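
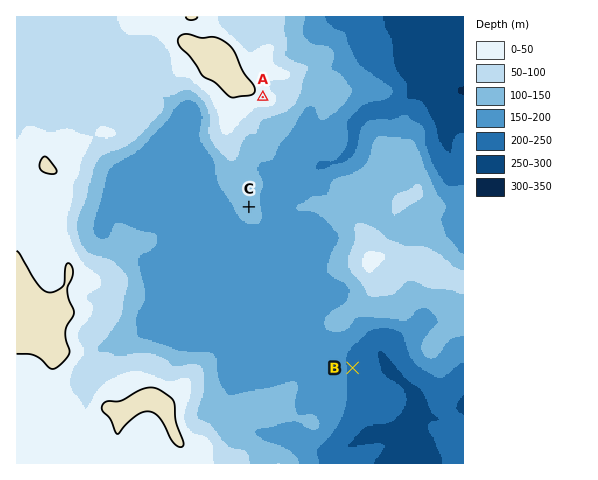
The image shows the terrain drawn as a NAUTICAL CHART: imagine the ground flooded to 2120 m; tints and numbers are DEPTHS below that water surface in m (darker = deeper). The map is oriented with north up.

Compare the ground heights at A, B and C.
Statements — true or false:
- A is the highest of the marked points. true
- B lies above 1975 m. false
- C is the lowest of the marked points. false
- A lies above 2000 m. true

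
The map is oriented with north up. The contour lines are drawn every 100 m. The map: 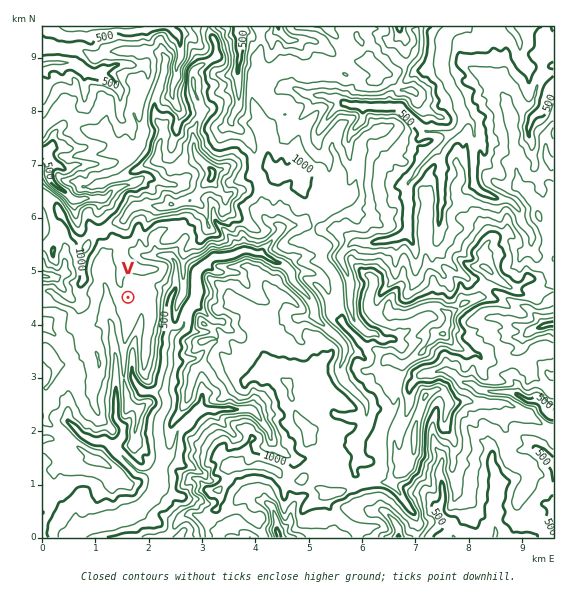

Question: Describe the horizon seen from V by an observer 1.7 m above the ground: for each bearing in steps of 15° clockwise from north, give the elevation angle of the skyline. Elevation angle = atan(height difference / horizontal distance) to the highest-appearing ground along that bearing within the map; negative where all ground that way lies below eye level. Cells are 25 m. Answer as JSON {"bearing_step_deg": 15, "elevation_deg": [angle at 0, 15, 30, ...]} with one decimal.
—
{"bearing_step_deg": 15, "elevation_deg": [12.8, 13.0, 13.4, 9.7, 1.7, 1.4, 3.6, 3.5, 3.6, 3.0, 3.9, -1.0, -3.7, -2.2, 0.4, -1.5, -1.5, 2.0, 2.2, 8.2, 9.0, 9.9, 8.1, 7.4]}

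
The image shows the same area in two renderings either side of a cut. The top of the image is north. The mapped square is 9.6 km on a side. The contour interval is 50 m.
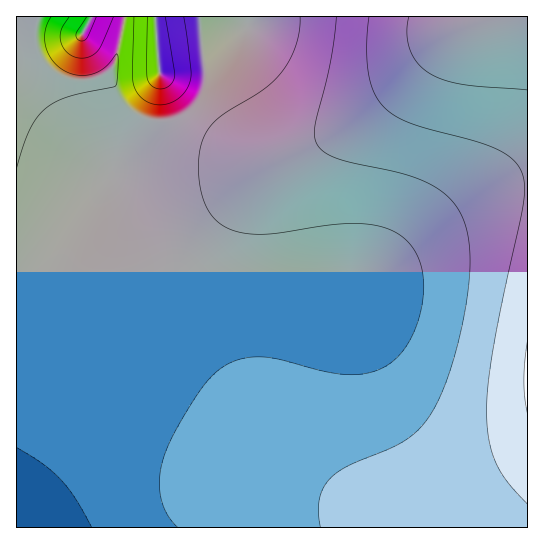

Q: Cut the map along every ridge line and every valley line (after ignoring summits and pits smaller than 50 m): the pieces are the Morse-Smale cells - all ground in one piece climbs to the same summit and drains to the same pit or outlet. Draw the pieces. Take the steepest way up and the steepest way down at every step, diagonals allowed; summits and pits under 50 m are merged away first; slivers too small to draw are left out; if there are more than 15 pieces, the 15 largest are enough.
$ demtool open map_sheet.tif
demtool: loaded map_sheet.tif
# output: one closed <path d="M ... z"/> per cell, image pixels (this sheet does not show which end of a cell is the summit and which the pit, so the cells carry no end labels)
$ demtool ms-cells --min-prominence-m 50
<path d="M527 16l-402 0-6 33-7 20-7 6-15 5-23-1-18-11-8-9-6-16 0-18 2-8-20-1-1 283 31 26 14 2 105-43 21-23-8 16-2 9 12 29 75 114 26 30 20 16 83 53 70 0-58-82-18-35-14-36-16-65-6-17 14-8 42-38 44-32 46-23 31-6z"/><path d="M182 268l-12 13-15 8-29 10-65 28-14-2-31-24 0 226 375 1-81-53-20-16-17-18-84-126-12-29z"/><path d="M527 187l-9 0-21 5-46 23-44 32-42 38-14 8 6 17 16 65 14 36 29 51 49 66 63-1z"/><path d="M123 16l-85 0-3 9 0 18 2 8 8 14 18 12 10 3 17 0 9-3 10-5 6-9 9-40z"/>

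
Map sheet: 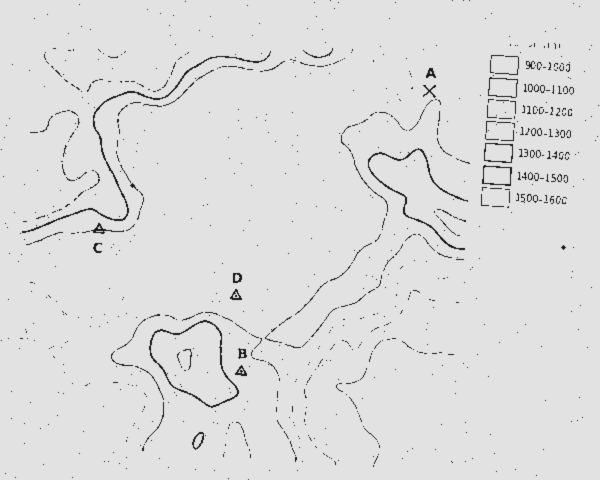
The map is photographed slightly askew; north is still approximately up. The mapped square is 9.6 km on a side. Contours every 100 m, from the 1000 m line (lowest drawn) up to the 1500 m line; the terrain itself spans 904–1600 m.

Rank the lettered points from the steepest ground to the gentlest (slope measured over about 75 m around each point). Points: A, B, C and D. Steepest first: C A B D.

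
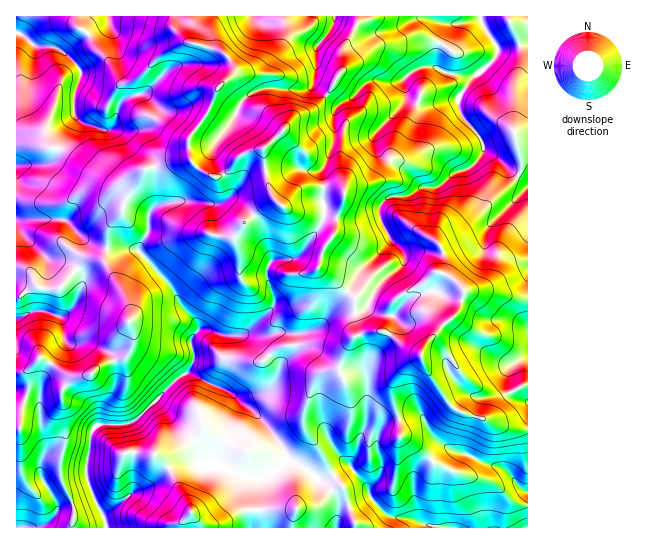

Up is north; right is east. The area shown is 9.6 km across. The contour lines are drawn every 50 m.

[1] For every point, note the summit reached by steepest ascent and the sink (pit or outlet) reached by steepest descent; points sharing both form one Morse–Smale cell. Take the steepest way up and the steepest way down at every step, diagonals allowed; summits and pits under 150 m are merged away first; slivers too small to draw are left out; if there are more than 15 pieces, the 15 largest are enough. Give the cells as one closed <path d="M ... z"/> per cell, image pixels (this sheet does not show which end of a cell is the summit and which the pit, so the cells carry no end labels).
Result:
<path d="M527 16l-334 0 2 27 30 10 8 12 2 5-2 4-16 15-9 24-20 28 3 20 8 8 16 8 12-5 8-11 8-8 20-5 2 26 8 24 17 13 33 6 12 8 0 9-12 17-4 16 37 31-1 15 5 16 3 3 23 0 23 17 10 4 9 20 19 28 8 8 16 7 14 3 13 6 19 4 11 0z"/><path d="M263 148l-20 5-8 8-8 11-9 5-15-5-14-13-42 9-19 26-5 17-11 11-4 8-3 33 23 39 3 9-2 12 4 8 0 12-4 10-6 6-17 4-20 13-16 0-27-17-4 0-14 13-9 1 1 155 164 0 0-5 10-11 8 16 92 0 2-13 5-7 15-1 5-3 12-13 11-6-9-11-13-27-14-17-1-20 12-32 7-6 15-3 13-28 4-5 10-3-5-4-4-11 0-20-37-31 4-16 12-17 0-9-12-8-33-6-17-13-8-24z"/><path d="M191 16l-175 1 1 355 8 0 14-13 4 0 27 17 16 0 20-13 17-4 8-9 2-7 0-12-4-8 0-17-8-17-16-26 4-37 14-15 5-17 17-25 28-8 18-2-3-18 20-28 9-24 16-15 2-4-2-5-8-12-30-10 0-17z"/><path d="M381 331l-15 1-11 4-7 9-9 24-18 4-8 10-9 27 0 16 19 28 9 20 9 11-11 6-12 13-5 3-15 1-5 7-1 12 235 1 1-98-30-5-13-6-14-3-16-7-8-8-19-28-7-18-16-8-16-14z"/><path d="M191 512l-10 11 1 5 17-1 0-4z"/>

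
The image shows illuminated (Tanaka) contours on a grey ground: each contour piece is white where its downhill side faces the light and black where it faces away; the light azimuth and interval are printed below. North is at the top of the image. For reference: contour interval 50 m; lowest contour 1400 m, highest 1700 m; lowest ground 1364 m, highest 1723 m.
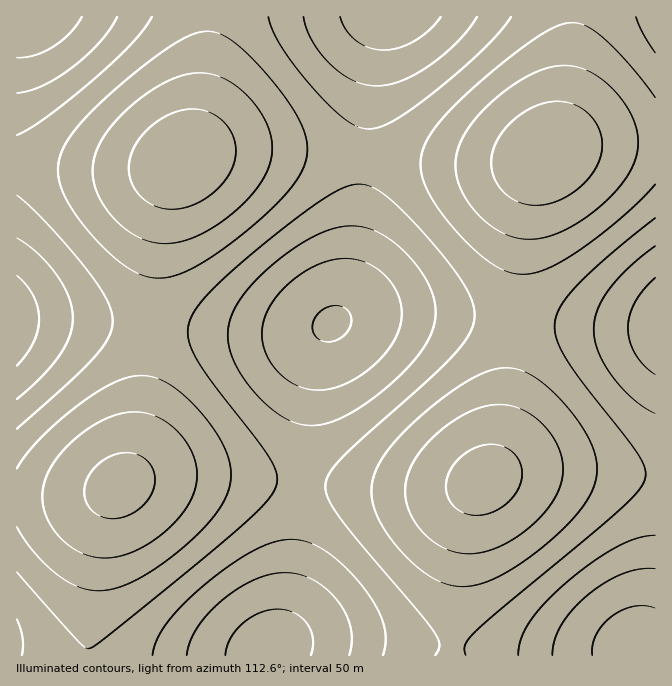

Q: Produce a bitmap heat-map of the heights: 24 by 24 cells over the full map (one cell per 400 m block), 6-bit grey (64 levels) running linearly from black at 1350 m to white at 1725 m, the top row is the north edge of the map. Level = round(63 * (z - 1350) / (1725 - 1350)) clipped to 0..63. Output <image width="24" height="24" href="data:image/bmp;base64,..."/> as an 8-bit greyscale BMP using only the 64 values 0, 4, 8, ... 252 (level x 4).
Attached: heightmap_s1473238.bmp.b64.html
<image width="24" height="24" href="data:image/bmp;base64,Qk12BgAAAAAAADYEAAAoAAAAGAAAABgAAAABAAgAAAAAAEACAAATCwAAEwsAAAABAAAAAAAAAAAAAAEBAQACAgIAAwMDAAQEBAAFBQUABgYGAAcHBwAICAgACQkJAAoKCgALCwsADAwMAA0NDQAODg4ADw8PABAQEAAREREAEhISABMTEwAUFBQAFRUVABYWFgAXFxcAGBgYABkZGQAaGhoAGxsbABwcHAAdHR0AHh4eAB8fHwAgICAAISEhACIiIgAjIyMAJCQkACUlJQAmJiYAJycnACgoKAApKSkAKioqACsrKwAsLCwALS0tAC4uLgAvLy8AMDAwADExMQAyMjIAMzMzADQ0NAA1NTUANjY2ADc3NwA4ODgAOTk5ADo6OgA7OzsAPDw8AD09PQA+Pj4APz8/AEBAQABBQUEAQkJCAENDQwBEREQARUVFAEZGRgBHR0cASEhIAElJSQBKSkoAS0tLAExMTABNTU0ATk5OAE9PTwBQUFAAUVFRAFJSUgBTU1MAVFRUAFVVVQBWVlYAV1dXAFhYWABZWVkAWlpaAFtbWwBcXFwAXV1dAF5eXgBfX18AYGBgAGFhYQBiYmIAY2NjAGRkZABlZWUAZmZmAGdnZwBoaGgAaWlpAGpqagBra2sAbGxsAG1tbQBubm4Ab29vAHBwcABxcXEAcnJyAHNzcwB0dHQAdXV1AHZ2dgB3d3cAeHh4AHl5eQB6enoAe3t7AHx8fAB9fX0Afn5+AH9/fwCAgIAAgYGBAIKCggCDg4MAhISEAIWFhQCGhoYAh4eHAIiIiACJiYkAioqKAIuLiwCMjIwAjY2NAI6OjgCPj48AkJCQAJGRkQCSkpIAk5OTAJSUlACVlZUAlpaWAJeXlwCYmJgAmZmZAJqamgCbm5sAnJycAJ2dnQCenp4An5+fAKCgoAChoaEAoqKiAKOjowCkpKQApaWlAKampgCnp6cAqKioAKmpqQCqqqoAq6urAKysrACtra0Arq6uAK+vrwCwsLAAsbGxALKysgCzs7MAtLS0ALW1tQC2trYAt7e3ALi4uAC5ubkAurq6ALu7uwC8vLwAvb29AL6+vgC/v78AwMDAAMHBwQDCwsIAw8PDAMTExADFxcUAxsbGAMfHxwDIyMgAycnJAMrKygDLy8sAzMzMAM3NzQDOzs4Az8/PANDQ0ADR0dEA0tLSANPT0wDU1NQA1dXVANbW1gDX19cA2NjYANnZ2QDa2toA29vbANzc3ADd3d0A3t7eAN/f3wDg4OAA4eHhAOLi4gDj4+MA5OTkAOXl5QDm5uYA5+fnAOjo6ADp6ekA6urqAOvr6wDs7OwA7e3tAO7u7gDv7+8A8PDwAPHx8QDy8vIA8/PzAPT09AD19fUA9vb2APf39wD4+PgA+fn5APr6+gD7+/sA/Pz8AP39/QD+/v4A////AKSQhIiYsMjg9Pj05MywmIiEjKC40Oj0+JyEfHyIoLjU5PDs3MislIR8gJCoxNzs8Ih0aGRwhJy4zNjYzLichHBobHiQrMTY3HRcTEhQZHyYsLzAtKCIbFhQUFxwjKS4xGBENDA0SGB4kKCknIxwWEA0NEBUbIicqFQ4KBwgMEhkfIyUjHxkSDQkICg4VGyEkFQ4JBgcKDxYcISMiHhgSDAcGBwsRGB4iGBIMCQgLEBYdIiQkIRsVDgkHCAwRGB4iHhgSDg0PFBogJikpJiEaFA4MDA8UGyElJh8ZFRMVGR8lKy4vLSgiGxUSEhQZHyYrLSYgGxkaHiQqMDQ1NC8pIhwZGBoeJCswMiwlIB4eISctMzg6OTUvKCIeHB4iKC40NC4nIh8fIictNDk7OzcyKyUgHh8jKS81My0mIR0cHyQqMDY5OTYxKyQfHR0hJi0zLykjHRkXGR4kKjA0NTIuJyEcGRkbIScuKSQdFxMREhYcIyktLi0oIhwWExIUGR8mIx4YEQ0KCw4UGyEmJyYjHRYQDAsNERceHxsUDggGBggOFBsgIiIeGRIMBwYHCxEXHhoUDQcEAwYKERcdHyAdFxEKBQMEBwwTIBwWEAoGBAYKERcdICEeGRMMBwQEBwwSJSIcFQ8KCQoOExogJCUjHhgRCwgHCQ4ULCkjHRYRDw8TGB8lKSspJR8YEg4NDhMZMjArJB4YFRUYHSQqLzEwLCcgGhUTFBgeNzUwKiMeGhocIScuMzY1Mi0mIBsYGRwiA=="/>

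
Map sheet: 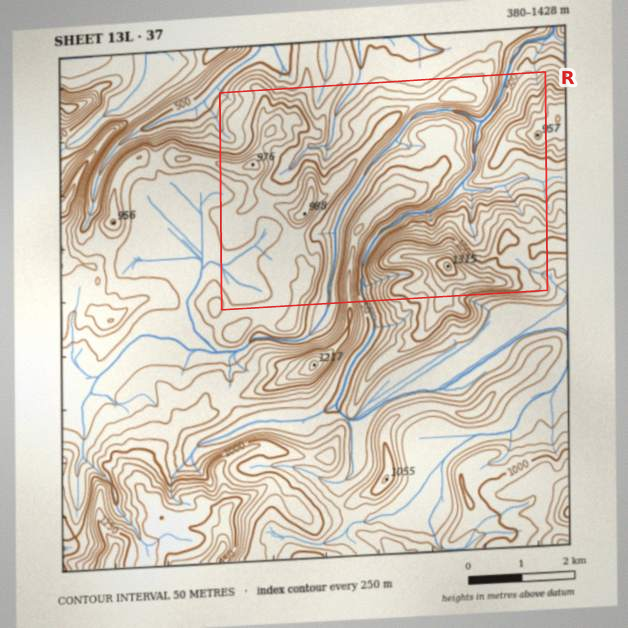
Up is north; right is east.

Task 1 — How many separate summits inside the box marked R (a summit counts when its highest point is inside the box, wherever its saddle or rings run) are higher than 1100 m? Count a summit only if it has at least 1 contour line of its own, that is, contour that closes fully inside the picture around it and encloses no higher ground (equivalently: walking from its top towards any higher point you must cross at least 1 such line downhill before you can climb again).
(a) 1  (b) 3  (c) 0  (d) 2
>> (a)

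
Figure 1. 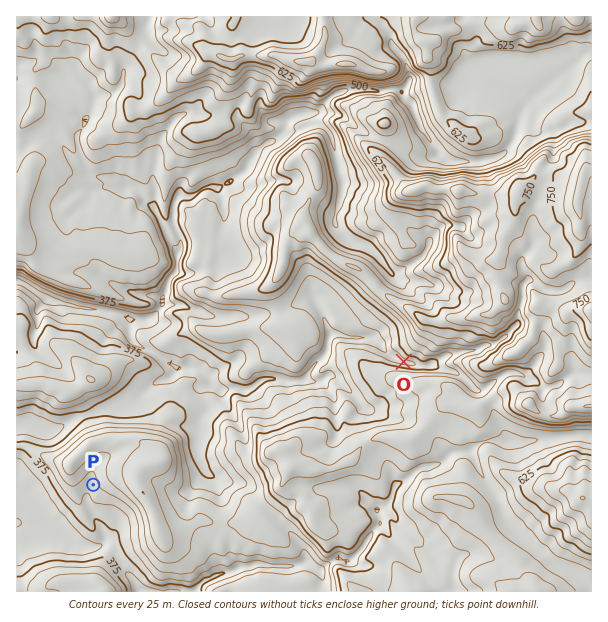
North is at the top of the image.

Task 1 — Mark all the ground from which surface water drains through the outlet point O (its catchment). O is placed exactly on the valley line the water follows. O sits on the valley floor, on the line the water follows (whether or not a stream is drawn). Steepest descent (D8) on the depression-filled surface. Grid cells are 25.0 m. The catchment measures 7.359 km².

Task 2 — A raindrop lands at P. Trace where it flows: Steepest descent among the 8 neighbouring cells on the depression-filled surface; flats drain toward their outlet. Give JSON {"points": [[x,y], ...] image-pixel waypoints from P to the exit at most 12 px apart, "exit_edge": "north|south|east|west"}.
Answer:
{"points": [[93, 485], [87, 497], [90, 509], [96, 521], [102, 533], [101, 545], [89, 546], [77, 545], [65, 537], [53, 531], [41, 528], [29, 527], [17, 524]], "exit_edge": "west"}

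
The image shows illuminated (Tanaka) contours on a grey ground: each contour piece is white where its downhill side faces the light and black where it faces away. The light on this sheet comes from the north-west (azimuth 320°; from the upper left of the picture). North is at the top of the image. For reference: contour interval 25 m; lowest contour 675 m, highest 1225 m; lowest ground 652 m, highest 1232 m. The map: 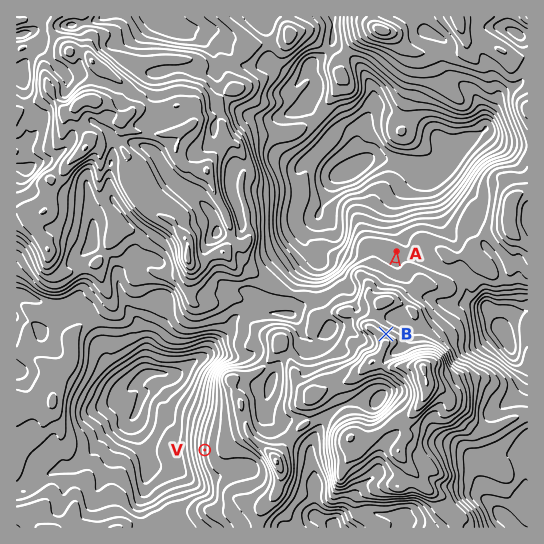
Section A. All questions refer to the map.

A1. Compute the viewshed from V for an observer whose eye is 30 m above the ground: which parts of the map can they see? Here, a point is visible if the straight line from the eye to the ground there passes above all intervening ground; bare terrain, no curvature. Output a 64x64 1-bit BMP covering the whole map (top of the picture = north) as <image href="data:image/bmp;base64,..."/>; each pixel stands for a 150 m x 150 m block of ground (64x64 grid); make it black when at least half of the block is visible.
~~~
<image width="64" height="64" href="data:image/bmp;base64,Qk0+AgAAAAAAAD4AAAAoAAAAQAAAAEAAAAABAAEAAAAAAAACAAATCwAAEwsAAAIAAAAAAAAA////AAAAAAA///gAAAAAAHn/+AAAAAAA+f//xgAAAAA9///vAAAAAB3///+AAAAAz////4AAAAD///+BgAAAAP///4GAAAAA////gQAAAAD////DAAAAAP///+wAAAAAv///+AAAAACf///4AAAAAJ////AAAAAAz///8AAAAACP/3/wAAAAAA//P+AAAAAAB//x4AAAAAAH//DgAAAAAAf/+AAAAAAAA//8AAAAAAAB//4AAAAAAAH//wAAAAAAAf//gAAAAAAB///AAAAAAAD//8AAAAAAAH//wAAAAAAB/+/gAAAAAA7/zCAAAAAAP//8AAAAAAD///8wAAAAAJ/7//AAAAAAHPgP8AAAAAAOPAzgAAAAAA4cEEgAAAAADh/wCAAAAAAGB/AAAAAAAAYB8AAAAAAAHgPgAAAAAAAfA4AAAAAAAA8HAAAAAAAADwYAAAAAAAAPLAAAAAAAAA84AAAAAAAAAzAAAAAAAAADsAAAAAAAAAHwAAAAAAAAAHAAAAAAAAAAYAAAAAAAAAAAAAAAAAAAAAAAAAAAAAAAIAAAAAAAAABgAAAAAAAAAGAAAAAAAAAAAAAAAAAAAAAAAAAAAAAAAAAAAAAAAAAAAAAAAAAAAAAAAAAAAAAAAAAAAAAAAAAAAAAAAAAAAAAAAAAAAAAAAAAAAAAAAAAAAAAAAAAAAA=="/>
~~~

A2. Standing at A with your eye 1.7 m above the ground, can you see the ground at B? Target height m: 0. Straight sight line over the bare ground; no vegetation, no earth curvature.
no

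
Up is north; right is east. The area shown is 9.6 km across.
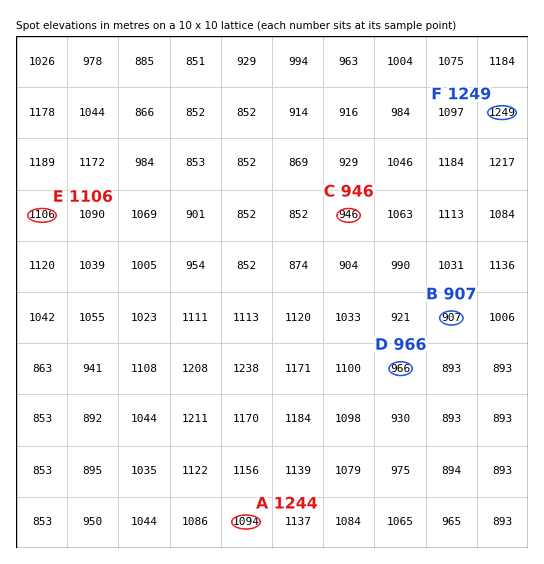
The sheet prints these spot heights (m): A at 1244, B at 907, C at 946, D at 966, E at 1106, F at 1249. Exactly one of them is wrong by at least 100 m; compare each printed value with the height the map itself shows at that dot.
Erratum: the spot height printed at A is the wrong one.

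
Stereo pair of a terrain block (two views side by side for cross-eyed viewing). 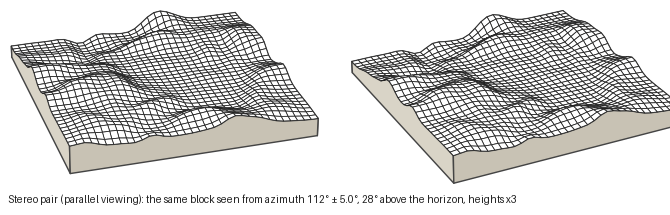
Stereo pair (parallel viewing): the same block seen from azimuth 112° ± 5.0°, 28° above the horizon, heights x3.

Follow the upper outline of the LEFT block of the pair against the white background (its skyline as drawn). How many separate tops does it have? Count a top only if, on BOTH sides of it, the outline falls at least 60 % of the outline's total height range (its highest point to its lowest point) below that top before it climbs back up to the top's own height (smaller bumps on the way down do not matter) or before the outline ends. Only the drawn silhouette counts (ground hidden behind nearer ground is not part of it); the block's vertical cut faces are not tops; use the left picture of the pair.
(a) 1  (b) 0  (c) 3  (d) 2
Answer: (b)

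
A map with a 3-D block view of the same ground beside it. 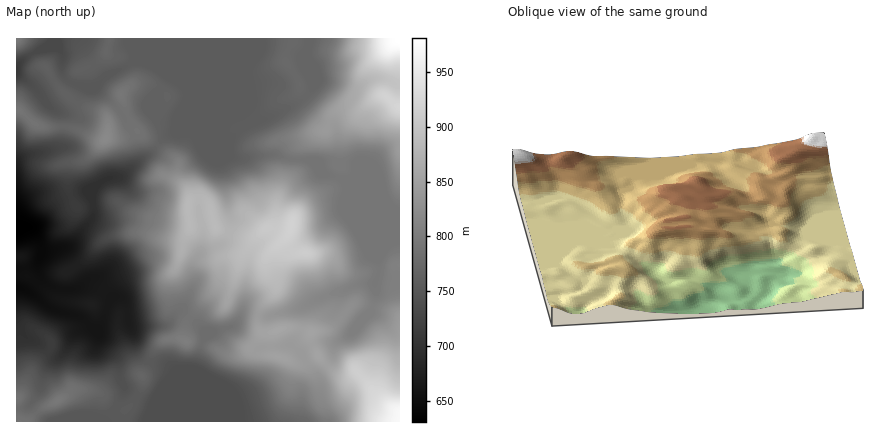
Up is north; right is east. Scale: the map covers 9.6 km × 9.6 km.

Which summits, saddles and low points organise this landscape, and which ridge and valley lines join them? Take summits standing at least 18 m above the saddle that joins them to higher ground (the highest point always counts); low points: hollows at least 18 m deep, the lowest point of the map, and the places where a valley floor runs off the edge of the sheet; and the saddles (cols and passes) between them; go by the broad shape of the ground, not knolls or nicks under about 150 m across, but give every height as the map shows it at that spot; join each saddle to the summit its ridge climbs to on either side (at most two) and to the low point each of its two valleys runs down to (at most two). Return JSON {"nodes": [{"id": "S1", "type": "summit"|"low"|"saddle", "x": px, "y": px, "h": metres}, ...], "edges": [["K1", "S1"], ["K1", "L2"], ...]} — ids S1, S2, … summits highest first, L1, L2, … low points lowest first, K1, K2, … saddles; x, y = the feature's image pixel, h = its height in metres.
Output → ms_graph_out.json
{"nodes": [
{"id": "S1", "type": "summit", "x": 400, "y": 40, "h": 981},
{"id": "S2", "type": "summit", "x": 400, "y": 420, "h": 971},
{"id": "S3", "type": "summit", "x": 400, "y": 108, "h": 925},
{"id": "S4", "type": "summit", "x": 292, "y": 224, "h": 919},
{"id": "S5", "type": "summit", "x": 106, "y": 138, "h": 819},
{"id": "S6", "type": "summit", "x": 16, "y": 40, "h": 797},
{"id": "S7", "type": "summit", "x": 58, "y": 400, "h": 796},
{"id": "S8", "type": "summit", "x": 18, "y": 110, "h": 791},
{"id": "L1", "type": "low", "x": 18, "y": 230, "h": 631},
{"id": "L2", "type": "low", "x": 16, "y": 70, "h": 709},
{"id": "K1", "type": "saddle", "x": 258, "y": 316, "h": 844},
{"id": "K2", "type": "saddle", "x": 338, "y": 178, "h": 792},
{"id": "K3", "type": "saddle", "x": 302, "y": 160, "h": 791},
{"id": "K4", "type": "saddle", "x": 306, "y": 96, "h": 771},
{"id": "K5", "type": "saddle", "x": 64, "y": 126, "h": 770},
{"id": "K6", "type": "saddle", "x": 158, "y": 144, "h": 767},
{"id": "K7", "type": "saddle", "x": 160, "y": 88, "h": 766},
{"id": "K8", "type": "saddle", "x": 152, "y": 358, "h": 756},
{"id": "K9", "type": "saddle", "x": 135, "y": 399, "h": 754},
{"id": "K10", "type": "saddle", "x": 32, "y": 54, "h": 733}],
"edges": [["K1", "S2"], ["K1", "S4"], ["K1", "L1"], ["K2", "S3"], ["K2", "S4"], ["K2", "L1"], ["K3", "S3"], ["K3", "S4"], ["K3", "L1"], ["K3", "L2"], ["K4", "S1"], ["K4", "S3"], ["K4", "L1"], ["K4", "L2"], ["K5", "S5"], ["K5", "S8"], ["K5", "L1"], ["K5", "L2"], ["K6", "S4"], ["K6", "S5"], ["K6", "L1"], ["K6", "L2"], ["K7", "S1"], ["K7", "S5"], ["K7", "L2"], ["K8", "S2"], ["K8", "S4"], ["K8", "L1"], ["K9", "S2"], ["K9", "S7"], ["K9", "L1"], ["K10", "S1"], ["K10", "S6"], ["K10", "L2"]]}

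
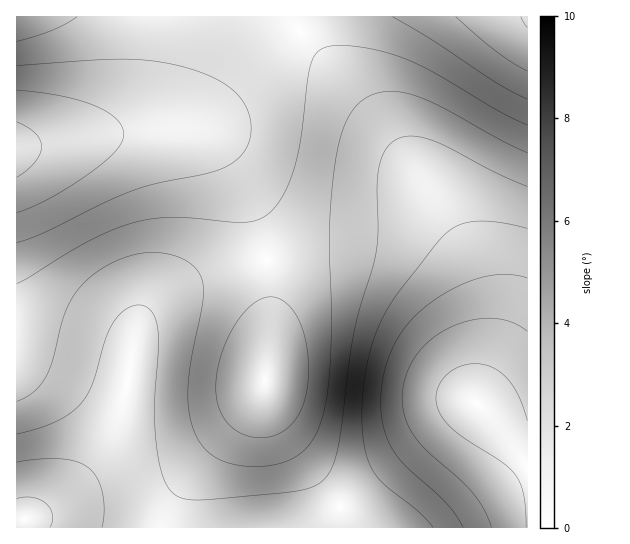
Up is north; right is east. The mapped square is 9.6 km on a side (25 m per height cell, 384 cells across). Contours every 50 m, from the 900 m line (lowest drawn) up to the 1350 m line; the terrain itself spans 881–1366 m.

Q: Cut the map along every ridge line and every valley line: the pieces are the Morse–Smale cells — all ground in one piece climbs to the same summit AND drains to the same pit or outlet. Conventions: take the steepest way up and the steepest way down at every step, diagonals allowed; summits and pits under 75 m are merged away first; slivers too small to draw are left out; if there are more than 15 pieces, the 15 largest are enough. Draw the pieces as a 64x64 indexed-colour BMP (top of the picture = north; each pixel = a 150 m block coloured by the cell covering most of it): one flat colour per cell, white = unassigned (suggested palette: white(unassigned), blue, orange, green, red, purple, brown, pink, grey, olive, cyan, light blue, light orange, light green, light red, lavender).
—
<image width="64" height="64" href="data:image/bmp;base64,Qk12CAAAAAAAAHYAAAAoAAAAQAAAAEAAAAABAAQAAAAAAAAIAAATCwAAEwsAABAAAAAAAAAA////ALR3HwAOf/8ALKAsACgn1gC9Z5QAS1aMAMJ34wB/f38AIr28AM++FwDox64AeLv/AIrfmACWmP8A1bDFACIiIiIiIiIiIiERERERERERERERERERERERERERERERIiIiIiIiIiIiIREREREREREREREREREREREREREREREiIiIiIiIiIiIhERERERERERERERERERERERERERERESIiIiIiIiIiIiIRERERERERERERERERERERERERERERIiIiIiIiIiIiIhEREREREREREREREREREREREREREREiIiIiIiIiIiIiIRERERERERERERERERERERERERERESIiIiIiIiIiIiIiERERERERERERERERERERERERERERIiIiIiIiIiIiIiIhEREREREREREREREREREREREREREiIiIiIiIiIiIiIiERERERERERERERERERERERERERESIiIiIiIiIiIiIiIhERERERERERERERERERERERERETIiIiIiIiIiIiIiIiIRERERERERERERERERERERERETMiIiIiIiIiIiIiIiIiERERERERERERERERERERERETMyIiIiIiIiIiIiIiIiIhERERERERERERERERERERETMzIiIiIiIiIiIiIiIiIiIRERERERERERERERERERERMzMiIiIiIiIiIiIiIiIiIiERERERERERERERERERERMzMyIiIiIiIiIiIiIiIiIiIRERERERERERERERERERMzMzIiIiIiIiIiIiIiIiIiIiEREREREREREREREREREzMzMiIiIiIiIiIiIiIiIiIiIhERERERERERERERERETMzMyIiIiIiIiIiIiIiIiIiIiERERERERERERERERERMzMzIiIiIiIiIiIiIiIiIiIiIREREREREREREREREREzMzMiIiIiIiIiIiIiIiIiIiIhERERERERERERERERETMzMyIiIiIiIiIiIiIiIiIiIiERERERERERERERERERMzMzIiIiIiIiIiIiIiIiIiIiIREREREREREREREREREzMzMiIiIiIiIiIiIiIiIiIiIiERERERERERERERERERMzMyIiIiIiIiIiIiIiIiIiIiIREREREREREREREREREzMzIiIiIiIiIiIiIiIiIiIiIhERERERERERERERERETMzMiIiIiIiIiIiIiIiIiIiIiERERERERERERERERERMzMyIiIiIiIiIiIiIiIiIiIiIRERERERERERERERERMzMzIiIiIiIiIiIiIiIiIiIiIhEREREREREREREREREzMzMiIiIiIiIiIiIiIiIiIiIiERERERERERERERERETMzMyIiIiIiIiIiIiIiIiIiIiIRERERERERERERERERMzMzIiIiIiIiIiIiIiIiIiIiIhEREREREREREREREREzMzMiIiIiIiIiIiIiIiIiIiIhEREREREREREREREREzMzMyIiIiIiIiIiIiIiIiIiIiERERERERERERERERETMzMzIiIiIiIiIiIiIiIiIiIiIRERERERERERERERETMzMzMiIiIiIiIiIiIiIiIiIiIhERERERERERERERERMzMzMyIiIiIiIiIiIiIiIiIiIiERERERERERERERERMzMzMzIiIiIiIiIiIiIiIiIiIiEREREREREREREREREzMzMzMiIiIiIiIiIiIiIiIiIiIREREREREREREREREzMzMzMyIiIiIiIiIiIiIiIiIiIhEREREREREREREREzMzMzMzIiIiIiIiIiIiIiIiIiIhERERERERERERERETMzMzMzMiIiIiIiIiIiIiIiIiIiERERERERERERERETMzMzMzMyIiIiIiIiIiIiIiIiIiERERERERERERERETMzMzMzMzIiIiIiIiIiIiIiIiIiIRERERERERERERERMzMzMzMzMiIiIiIiIiIiIiIiIiIRERERERERERERERMzMzMzMzMyIiIiIiIiIiIiIiIiIhERERERERERERERMzMzMzMzMzIiIiIiIiIiIiIiIiIhERERERERERERERMzMzMzMzMzMiIiIiIiIiIiIiIiIhEREREREREREREREzMzMzMzMzMxERERIiIiIiIiIiIhEREREREREREREREzMzMzMzMzMzERERERERESIiIiIREREREREREREREREzMzMzMzMzMzMREREREREREREREREREREREREREREREzMzMzMzMzMzMxERERERERERERERERERERERERERERETMzMzMzMzMzMzERERERERERERERERERERERERERERETMzMzMzMzMzMzMRERERERERERERERERERERERERERETMzMzMzMzMzMzMxERERERERERERERERERERERERERETMzMzMzMzMzMzMzERERERERERERERERERERERERERETMzMzMzMzMzMzMzMRERERERERERERERERERERERERETMzMzMzMzMzMzMzMxERERERERERERERERERERERERERMzMzMzMzMzMzMzMzERERERERERERERERERERERERERMzMzMzMzMzMzMzMzMRERERERERERERERERERERERERMzMzMzMzMzMzMzMzMxERERERERERERERERERERERERMzMzMzMzMzMzMzMzMzERERERERERERERERERERERERMzMzMzMzMzMzMzMzMzMRERERERERERERERERERERERMzMzMzMzMzMzMzMzMzMxERERERERERERERERERERERMzMzMzMzMzMzMzMzMzMz"/>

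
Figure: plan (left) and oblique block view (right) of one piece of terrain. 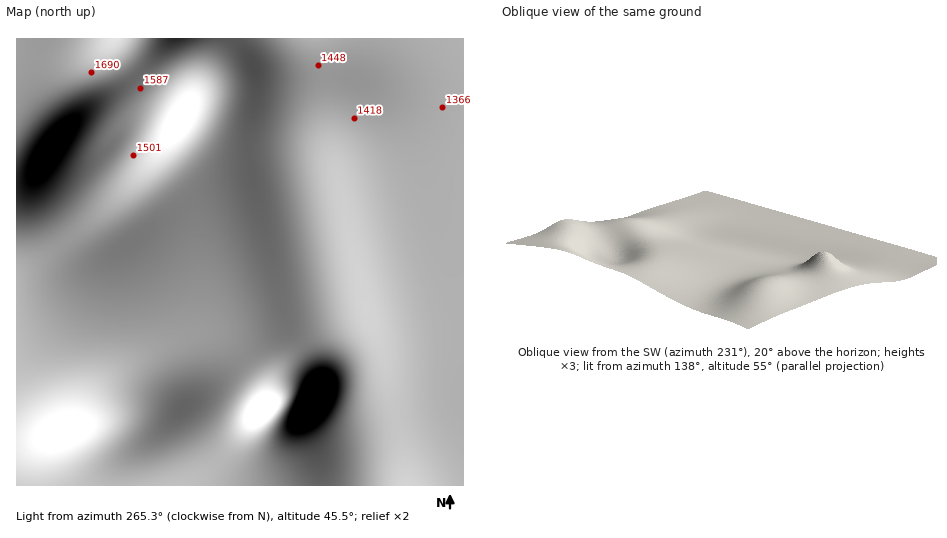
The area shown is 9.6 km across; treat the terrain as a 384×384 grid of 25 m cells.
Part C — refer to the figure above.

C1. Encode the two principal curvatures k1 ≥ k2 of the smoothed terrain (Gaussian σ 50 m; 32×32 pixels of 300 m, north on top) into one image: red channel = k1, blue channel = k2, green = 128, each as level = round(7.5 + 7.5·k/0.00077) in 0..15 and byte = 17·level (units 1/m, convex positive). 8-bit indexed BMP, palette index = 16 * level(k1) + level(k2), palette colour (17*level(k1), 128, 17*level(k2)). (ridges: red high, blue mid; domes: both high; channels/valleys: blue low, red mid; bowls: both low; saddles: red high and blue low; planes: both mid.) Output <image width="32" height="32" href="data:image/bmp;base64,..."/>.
<image width="32" height="32" href="data:image/bmp;base64,Qk02CAAAAAAAADYEAAAoAAAAIAAAACAAAAABAAgAAAAAAAAEAAATCwAAEwsAAAABAAAAAAAAAIAAABGAAAAigAAAM4AAAESAAABVgAAAZoAAAHeAAACIgAAAmYAAAKqAAAC7gAAAzIAAAN2AAADugAAA/4AAAACAEQARgBEAIoARADOAEQBEgBEAVYARAGaAEQB3gBEAiIARAJmAEQCqgBEAu4ARAMyAEQDdgBEA7oARAP+AEQAAgCIAEYAiACKAIgAzgCIARIAiAFWAIgBmgCIAd4AiAIiAIgCZgCIAqoAiALuAIgDMgCIA3YAiAO6AIgD/gCIAAIAzABGAMwAigDMAM4AzAESAMwBVgDMAZoAzAHeAMwCIgDMAmYAzAKqAMwC7gDMAzIAzAN2AMwDugDMA/4AzAACARAARgEQAIoBEADOARABEgEQAVYBEAGaARAB3gEQAiIBEAJmARACqgEQAu4BEAMyARADdgEQA7oBEAP+ARAAAgFUAEYBVACKAVQAzgFUARIBVAFWAVQBmgFUAd4BVAIiAVQCZgFUAqoBVALuAVQDMgFUA3YBVAO6AVQD/gFUAAIBmABGAZgAigGYAM4BmAESAZgBVgGYAZoBmAHeAZgCIgGYAmYBmAKqAZgC7gGYAzIBmAN2AZgDugGYA/4BmAACAdwARgHcAIoB3ADOAdwBEgHcAVYB3AGaAdwB3gHcAiIB3AJmAdwCqgHcAu4B3AMyAdwDdgHcA7oB3AP+AdwAAgIgAEYCIACKAiAAzgIgARICIAFWAiABmgIgAd4CIAIiAiACZgIgAqoCIALuAiADMgIgA3YCIAO6AiAD/gIgAAICZABGAmQAigJkAM4CZAESAmQBVgJkAZoCZAHeAmQCIgJkAmYCZAKqAmQC7gJkAzICZAN2AmQDugJkA/4CZAACAqgARgKoAIoCqADOAqgBEgKoAVYCqAGaAqgB3gKoAiICqAJmAqgCqgKoAu4CqAMyAqgDdgKoA7oCqAP+AqgAAgLsAEYC7ACKAuwAzgLsARIC7AFWAuwBmgLsAd4C7AIiAuwCZgLsAqoC7ALuAuwDMgLsA3YC7AO6AuwD/gLsAAIDMABGAzAAigMwAM4DMAESAzABVgMwAZoDMAHeAzACIgMwAmYDMAKqAzAC7gMwAzIDMAN2AzADugMwA/4DMAACA3QARgN0AIoDdADOA3QBEgN0AVYDdAGaA3QB3gN0AiIDdAJmA3QCqgN0Au4DdAMyA3QDdgN0A7oDdAP+A3QAAgO4AEYDuACKA7gAzgO4ARIDuAFWA7gBmgO4Ad4DuAIiA7gCZgO4AqoDuALuA7gDMgO4A3YDuAO6A7gD/gO4AAID/ABGA/wAigP8AM4D/AESA/wBVgP8AZoD/AHeA/wCIgP8AmYD/AKqA/wC7gP8AzID/AN2A/wDugP8A/4D/AIeHh4eGhoaGhoaHh4eIiIiIiIeHh4eHd3d3d4eHh4eHh4eXl4eHh4eGhoaHh4eIiIeHh4eHh4eHh4eHh4eHh4eHl5eXqJiYiIiHh4eHh4eHl5aWhoaHh4eHh4eHh4eHh4eXl6eouLioqJiXl5eHh5emtqaUhIWGh4eHh4eIiIiHh4eHl6iouLm4uKiXl5eWlqbX6LeUg4WGh4eHiIiIiIiHhoaHl5iYqKioqKiXl4aVpcf6+8mUhIWGh4eIiIiIiIeGhoaGhoeImJiYmJeHh4aEpMn8+seUhIaHh4iIiIiIh4eGhoaGhoaGh4eHh4eHd4WDlMj456WFhoeHiIiIiIiHh4eGhoaGhoaGhoaHh4d3doSDk6W1pYWGd4eHh4eHh4eHh4eHhoaGhoaGhoaHh4eHhoWEhIWFhoZ3h4eHh4eHh4eHh4eHh4eHhoaHh4eHh4eHh4Z2dnZ2d4eHh4eHh4eHh4eHh4eHh4eHh4eHh4eHh4eHd3d3d3d3h4eHh4eHh4eHh4eHh4eHh4eHh4eHh4eHh4d3d3d3d3eHh4eHh4eHiIiHh4eHh4eHh4eHh4eHh4eHh3d3d3d3d4eHh4eHh4eIiIiIh4eHh4eHh4eHh4eHh4eHd3d3d3eHh4eHh4eHh4iIiIiIiIeHh4eHh4eHh4eHh4eHd3d3d4eHh4eHh4eHl5iYmJiIiIeHh4eHh4eHh4eHh4eHh4eHh4iIiIeHh4eXl5eXmJiYiIeHh4eHh4eIiIeHh4eHh4eIiIiIiIeHh4eGh5eXp6iYiIeHh4eHiIiIh4eHh4eHh4iIiIiIh4eHhoaGhoeXp6enl4eHh4eIiIiHh4eHh4eHh4eIiIeHh4eHhoZ2dnaHl6enl4eIiIeHh3d3d3d3d4eHh4eHh4eHh5eGdnZ2dXV3l6enl4eHh4eHd3d3d3d3h4eHh4eHh3d3l4d2dnZ2dXV2l6enl4eHh4d3d3d3d3eHh4eHh4eHd3eol3Z1dnd2dXV2l6eXh4eHh3d3d3d3d4eHh4eHh4d3d6inh3Z1dnd2dXV2lqeXh4eHd3d3d3eHh4eHh4eHh4d3mKenh3Z1dnZ2ZXWGlqeXh4d3d3d3h4eHh4eHh4eHh4eYp6enh3Z1dnZldXaHp5iYiIeHh4eHh4eHh4eHh4eHh4iXp6enh3Z2dnZ1hoeYqZmYl5eXl5eHh4eHh4eHh4eHiIeXp7enl4eHhoaWl5ipqainl5eXl4iIh4eHh4eHh4eIh4eXp7e3qJiXlpWWp6iZqJeXl5eHh4iHh4eHh4eHh4iHh4eHl6e4qJiXlpaWl4iIh4eHh4eHh4eHh4eHh4eHh4eHh4eHl6i4qZiWloaGh4eHhoeHh4eHh4eHh4eHh4c="/>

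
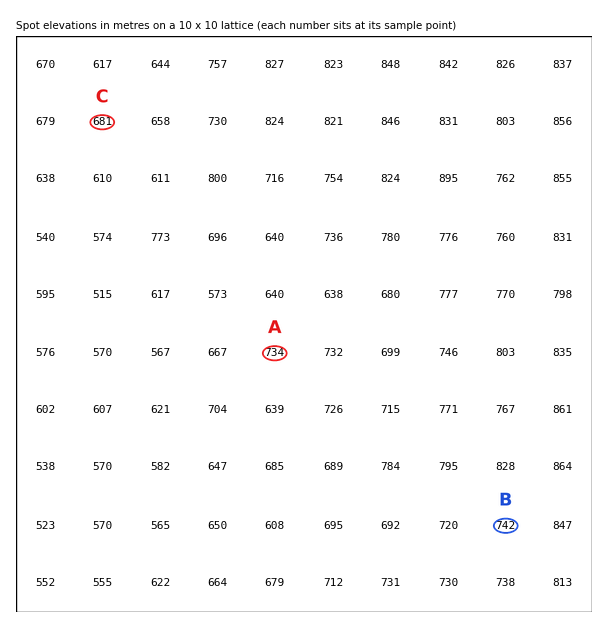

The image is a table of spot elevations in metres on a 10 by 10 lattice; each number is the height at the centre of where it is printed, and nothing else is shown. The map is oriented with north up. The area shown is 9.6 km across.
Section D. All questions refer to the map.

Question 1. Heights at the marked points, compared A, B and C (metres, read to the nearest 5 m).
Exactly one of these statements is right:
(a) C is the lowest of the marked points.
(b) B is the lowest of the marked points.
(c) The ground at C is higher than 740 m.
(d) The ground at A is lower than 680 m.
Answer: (a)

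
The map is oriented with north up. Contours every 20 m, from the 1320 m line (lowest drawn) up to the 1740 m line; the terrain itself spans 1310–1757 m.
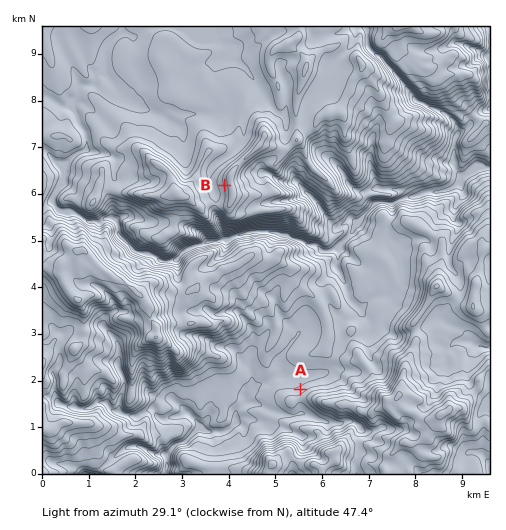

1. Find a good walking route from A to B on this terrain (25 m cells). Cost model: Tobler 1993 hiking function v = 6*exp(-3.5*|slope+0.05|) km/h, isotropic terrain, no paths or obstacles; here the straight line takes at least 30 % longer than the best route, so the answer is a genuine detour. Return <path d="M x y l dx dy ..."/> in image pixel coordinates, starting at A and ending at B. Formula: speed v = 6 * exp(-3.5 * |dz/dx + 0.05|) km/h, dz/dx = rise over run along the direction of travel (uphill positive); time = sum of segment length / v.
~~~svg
<path d="M300 389l5-9 0-28 4-7 0-61 7-14 0-4-2-3-7-7-1-2 0-3-1-3-6-6-2-1-1-2-4-4-2-4-1-1-5-3-5-4-11-6-4 0-16-8-6-6-12-6-5-12"/>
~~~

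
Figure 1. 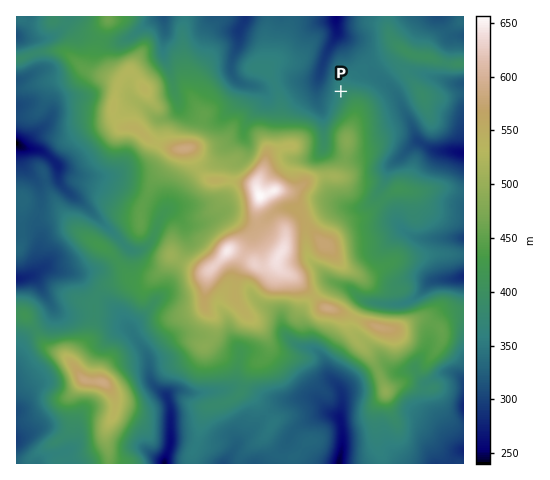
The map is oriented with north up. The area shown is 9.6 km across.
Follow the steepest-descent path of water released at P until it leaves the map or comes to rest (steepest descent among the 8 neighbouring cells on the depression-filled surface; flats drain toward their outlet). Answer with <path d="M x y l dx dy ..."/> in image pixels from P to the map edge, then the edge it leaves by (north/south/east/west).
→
<path d="M341 91l-14 0-8-8 0-7 2-5 0-3 4-11 2-3 1-5 8-13 0-19"/>
exit: north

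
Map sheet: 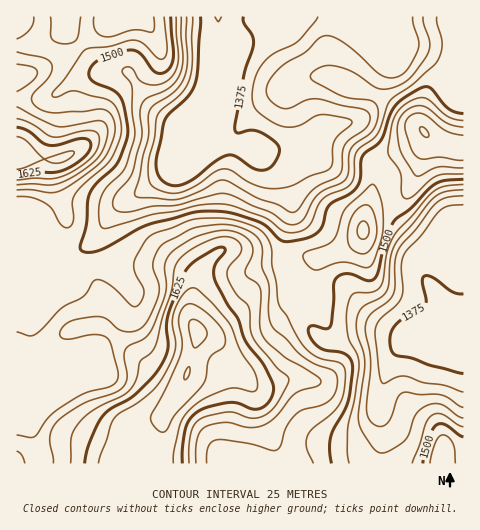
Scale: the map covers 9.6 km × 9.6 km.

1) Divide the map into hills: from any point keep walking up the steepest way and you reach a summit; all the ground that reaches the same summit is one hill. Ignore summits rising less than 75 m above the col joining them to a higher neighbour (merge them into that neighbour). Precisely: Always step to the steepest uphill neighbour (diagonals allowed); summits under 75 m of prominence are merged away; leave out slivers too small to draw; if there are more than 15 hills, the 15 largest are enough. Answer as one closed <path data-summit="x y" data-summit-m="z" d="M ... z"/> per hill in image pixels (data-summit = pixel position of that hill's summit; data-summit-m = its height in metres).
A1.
<path data-summit="197 332" data-summit-m="1707" d="M463 16l-245 1 2 15-2 9-1 36-10 20-10 14-23 57-28 21-27 16-10 11-11 20-13 11-17 8-13-2-39 0 1 211 363-1 2-36-3-24 6-26 13-27 9-11 19 4-27-10-23-14-14-12-15-19-14-5-33-2-3-3-2-6-11-12 0-18 8-36-2-20-4-10-17-15-20-6-9-7 24 0 5 2 12 0 28-2 17-19 35-11 9-12 10-26 10-19-27-29 35 16 25 6 21 19 10 14 9 0z"/><path data-summit="424 132" data-summit-m="1601" d="M367 34l-3 0 18 16 8 11-10 19-10 26-9 12-35 11-17 19-28 2-12 0-5-2-24 0 9 7 20 6 17 15 4 10 2 20-8 36 0 18 16 21 25 1 17 4 11 8 16 20 17 12 13 7 45 17-10-10 0-4 18-30 12 1 0-219-10-1-10-14-21-19-25-6z"/><path data-summit="17 155" data-summit-m="1675" d="M217 16l-201 1 1 236 38 0 13 2 17-8 13-11 11-20 10-11 27-16 28-21 23-57 10-14 10-20 1-36 2-9z"/><path data-summit="441 463" data-summit-m="1549" d="M411 339l-4 1-13 16-9 21-5 18-1 18 3 14-2 36 83 1 1-107z"/>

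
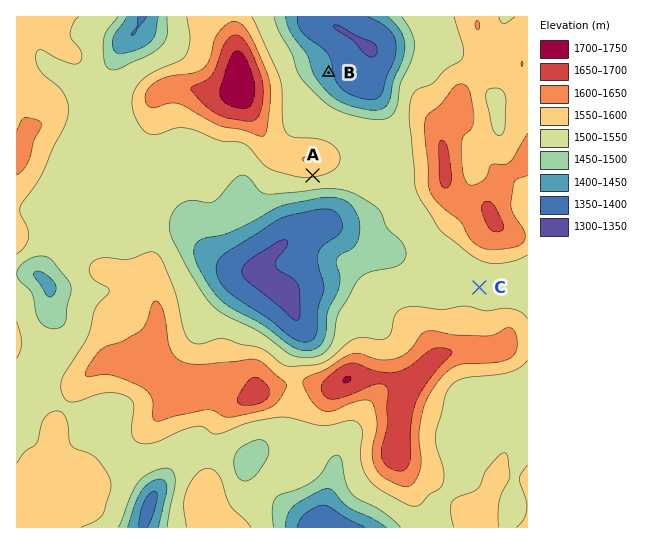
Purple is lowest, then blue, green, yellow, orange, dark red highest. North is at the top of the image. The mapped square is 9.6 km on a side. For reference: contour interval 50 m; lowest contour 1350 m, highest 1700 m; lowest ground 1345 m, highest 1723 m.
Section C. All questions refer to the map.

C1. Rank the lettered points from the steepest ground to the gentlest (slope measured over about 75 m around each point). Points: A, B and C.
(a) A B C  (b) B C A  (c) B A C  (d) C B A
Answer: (a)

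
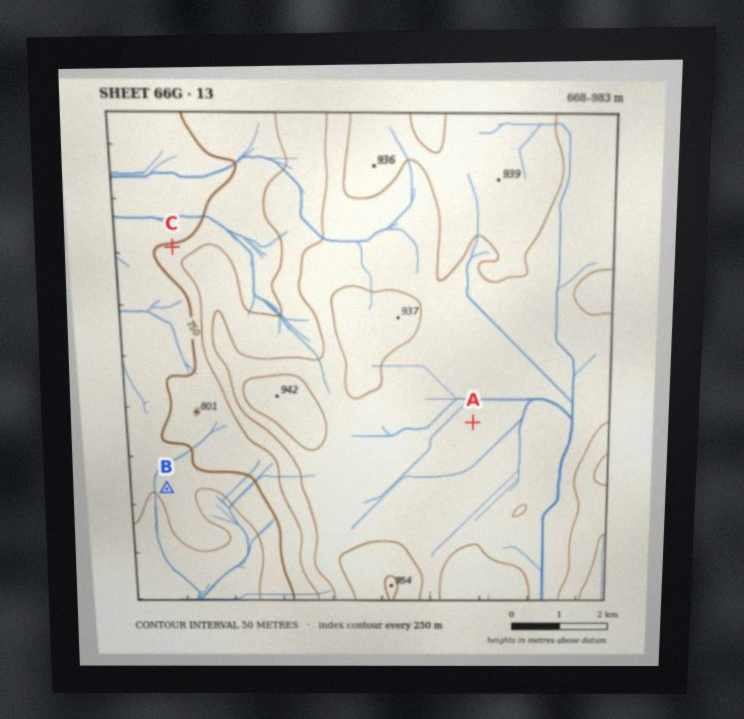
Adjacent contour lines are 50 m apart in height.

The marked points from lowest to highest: B C A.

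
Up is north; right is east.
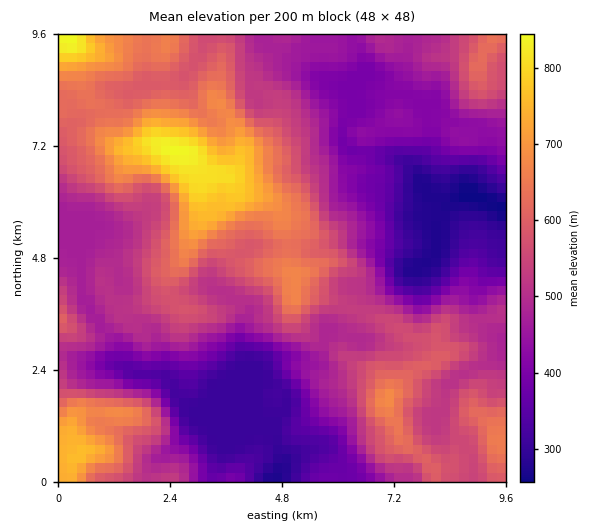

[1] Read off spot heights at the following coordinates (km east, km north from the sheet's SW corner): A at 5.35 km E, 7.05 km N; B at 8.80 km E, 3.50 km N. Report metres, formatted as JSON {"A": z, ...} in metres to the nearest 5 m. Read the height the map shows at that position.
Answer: {"A": 520, "B": 505}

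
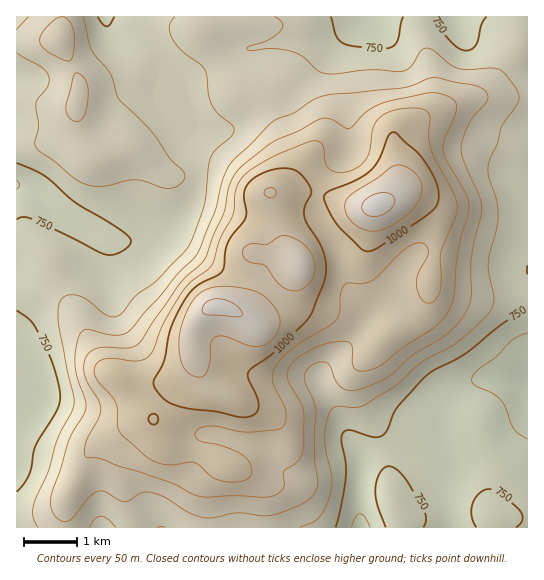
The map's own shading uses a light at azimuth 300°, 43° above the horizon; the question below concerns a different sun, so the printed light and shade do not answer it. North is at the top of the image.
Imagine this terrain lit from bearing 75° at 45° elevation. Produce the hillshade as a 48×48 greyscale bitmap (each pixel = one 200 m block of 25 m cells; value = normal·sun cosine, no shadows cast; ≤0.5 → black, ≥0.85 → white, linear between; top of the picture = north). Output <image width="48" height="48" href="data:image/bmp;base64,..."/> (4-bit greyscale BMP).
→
<image width="48" height="48" href="data:image/bmp;base64,Qk32BAAAAAAAAHYAAAAoAAAAMAAAADAAAAABAAQAAAAAAIAEAAATCwAAEwsAABAAAAAAAAAAAAAAABEREQAiIiIAMzMzAERERABVVVUAZmZmAHd3dwCIiIgAmZmZAKqqqgC7u7sAzMzMAN3d3QDu7u4A////AGVWirp2eZh2d4mYiJmZvNt0R5u7l2eJqmVVirl2iZhmZ4iHeJmavNt0WKu6l3eaqmVFerl3mYdVZ4h3eJmrzdt0abu6mHiaqmVEabl3mXZVZ3d3iaqr3tt1eruqmIiaqmVDWKmIh2Vmd3eJq6q83tuGirqqmIiaqnZDR5mHdlZ4h3iby6q87tuXiqqqmYiaqnZTNYh3ZVeJmIm7ypm+7tuYiampmYmaqndTNXd3ZWiaqZqqqYnO/sqImZmpmImqqodkNGdmZnmrqpmYiIrf/rmImZqpmImrqoh1NFZmZomqqYdniZvf/aiJqqqpmImru5h2Q0RFZ4mph2Zoqrze7JiKqqqpmJmru5mGQyM0Z4mHd2eKzM3u2oiaqqqqmZq7u5mGMQE1eIh3d4mszN3uuGeaqqqqqaq7u5mGIAFGiYd3eJq8zd7slleJq7uqqqqru5h1EANpqYdmibu7vN3LhlaJq7uqqqqqqph0ECWKqXVFirupq8y6hlZ5q7uqmqqqqohkIkeaqFM1irqIiru6l2Z4qrqqqqqqqodkNHmqhkIkiqh3isy6mId3mqqqq7u6qndkRpq5dUITeZdnm8y6qZmHiaqru7u6qXdlZ6u5ZUISWIeJrMu7u7qYiJmrzLu6qXdmebuoZlMANomru7q7u7qpiIibzMu7qnd3iruod2QQFYq7uqmrzLqZmIeL3czMuoiImrqYiHUhJYqqmYib3LmZmYeL3dzMuneJqqqZiHYyNWeIiHec7aiJqYeL3t3MuneJqqqZmYdUQzRXiHec7aiKqpiL3t3LqneJq6qZmYh1QgJXmYit7Jd5qpiKzt3Lqoiau6mZmZh2MQFImYm923ZoqqmKzd3LqomrupmImZiGQQFHiZrNyVRXmqmJzd3Lupq7qYiIiYiHUxE2eJvMlkNXmqqazd3Mu6qph3eIiIiIZCEkZ5vKhTNYmru6zu7cu6qXdneIiIiIhSACWKu6hkVoq7zM3v7cu5h2VmeIiIiZhjACWKu6mHZomrzd7/7cumZVVWiZmIiZl0ECWKu7uodmibzv/+3LqlVVVXiZmZmqmGMzV5q7y6hVaLzv/t3LqWZmZomZmaqqmHZVVomrzKhUWL3//cy6mXd3d4mZqruqmIdmVniKvLhUWb3u3Lu6qnd3eJqZq7upmIh2ZniIq7hUabzd3Luqqnd3eKqqq7qpmIh3Z4h4m6hUabvMzMuqqndmeKuqq6qZmHd3eIiHiqhlaau8zMuqq3d2eLu6qqmZh3d4iJmIiamHeJqrzLu7u4d2aLy6qqmZh3eIiZmYmZmZmYibu7u7u4h2aKy6qpmZh3eJmZqqmZmZqZiKu7u7u3dlaLy6mZmYh3iZmZqqqpmaqpeKu6qru2ZVesy6mZmId4mZmZqrupmaqYeLy6mZqmVWm9y6mZh3eJmZmZqruqqqmHeby5h4mWZnre25iIh3eZqZmZmqu6qql2esyod3mWZ4re2oiId3iZmZmZqqu7qph3isuod4mnZ4re2YiId3iZmZmqqqu7qph3m8uXd4mg=="/>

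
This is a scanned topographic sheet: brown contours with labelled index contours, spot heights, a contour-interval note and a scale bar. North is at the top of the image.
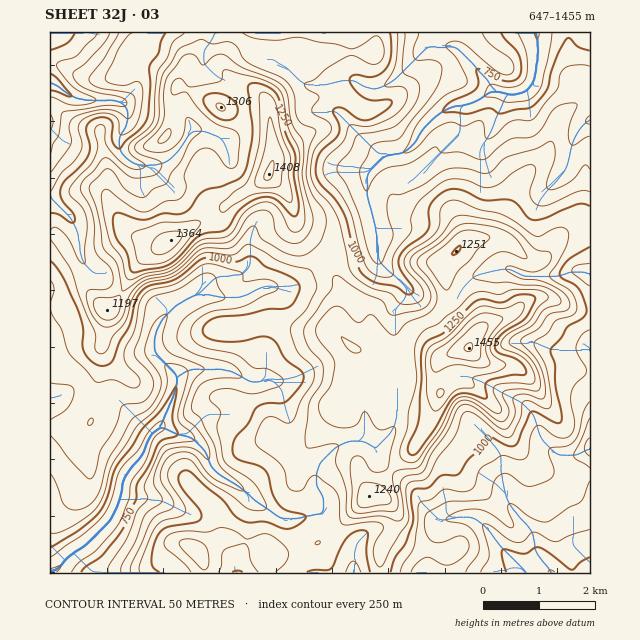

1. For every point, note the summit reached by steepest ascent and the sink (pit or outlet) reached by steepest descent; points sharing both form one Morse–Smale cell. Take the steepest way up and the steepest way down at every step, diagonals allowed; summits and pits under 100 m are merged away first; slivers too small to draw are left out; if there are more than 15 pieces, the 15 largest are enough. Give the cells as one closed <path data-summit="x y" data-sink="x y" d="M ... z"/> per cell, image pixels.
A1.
<path data-summit="469 348" data-sink="50 572" d="M333 259l-11 3-21 19-11 6-27 0-25 11-13 0-25-5-24 12-17 19-4 10-1 14 3 7 19 20 0 13-15 38-9 9-40-37-34-5-9 0-7 2 9-9 1-12-8-17-7-5-7-1 0 222 331-1 0-22 14-24 1-13-12-15-12-3 9-7 14-23 19-17 19-31 7-24 7-6 7-3 9 0 3-3 5-17 0-12-4-5-27 12-33-2-13 5-14 1-30-17-15-16 2-16 6-12 0-12-8-12z"/><path data-summit="469 348" data-sink="536 33" d="M590 32l-213 0-4 21-41 0-28 9-12 9 9 10 7 5 13 0 19-6 13 0 9 4 1 3-6-1-10 9-6 14 0 5 22 28 14 10 11 3-5 2-14 14-3 7 0 17 10 35 0 15-13 8-29 6 1 19 8 12 0 12-6 12-2 16 15 16 30 17 14-1 13-5 33 2 29-12 3-6-1-7-21-20-3-7 1-10-4-21 1-15 19-19 16-4 22 1 10 6 13 12 10 5 7-2 20-25 14-7 14-4z"/><path data-summit="469 348" data-sink="552 572" d="M590 225l-6 0-18 7-8 6-8 14-8 8-11 1-1 36-14 14-31 14-9 9-7 11 2 19-5 17-3 3-9 0-7 3-7 6-7 24-19 31-19 17-14 23-9 7 12 3 12 15-1 13-14 24 0 23 209-1z"/><path data-summit="269 174" data-sink="50 572" d="M277 32l-75 0-2 16-14 19-12 26-3 34-3 6 13 2 15 10 14 29 4 22 8 9 4 1-8 8-27 12-42 27-13 13-16 30-12 13-3 0-16-17-16-28-14 9-9 9 0 68 7 2 7 5 8 17-1 12-7 7 14 0 34 5 40 37 9-9 15-38 0-13-19-20-3-7 1-14 4-10 17-19 24-12 25 5 13 0 25-11 27 0 11-6 21-19 12-4-4-10-5-5-18-10-10-9-8-27-6-8-15-14 6-16-6-60 22-27-12-11 1-18z"/><path data-summit="269 174" data-sink="50 33" d="M201 32l-107 0 31 18 9 8 3 27-6 11-8 6 5 15-1 7-9 14-30 7-18-2-20-10 0 66 24 22 4 12 3 18 0 8-7 6 15 27 16 17 3 0 9-9 19-34 13-13 42-27 27-12 8-8-4-1-8-9-4-22-14-29-15-10-13-2 3-6 3-34 12-26 14-19z"/><path data-summit="269 174" data-sink="536 33" d="M291 71l-23 28 6 49 0 11-6 16 15 14 6 8 8 27 10 9 18 10 5 5 5 11 12-2 23-7 6-5 0-15-10-35 0-17 3-7 14-14 5-2-11-3-14-10-22-28 0-5 6-14 8-8 7-2-9-5-13 0-19 6-13 0z"/><path data-summit="469 348" data-sink="50 33" d="M93 32l-43 1 0 98 9 8 17 6 12 0 30-7 6-8 4-13-5-15 8-6 6-11-3-27-9-8z"/><path data-summit="469 348" data-sink="50 572" d="M497 238l-17 0-13 2-23 24 4 48 23 22 2 6 12-15 31-14 14-14 1-4 0-32-19-16z"/><path data-summit="469 348" data-sink="50 572" d="M376 32l-98 0 0 29 13 10 13-9 28-9 41 0 3-10z"/><path data-summit="469 348" data-sink="50 33" d="M50 200l0 34 6 1 5 5 13 24 7-5-2-18-4-17-6-9z"/><path data-summit="469 348" data-sink="50 572" d="M56 235l-6 1 0 45 9-8 15-9-13-24z"/>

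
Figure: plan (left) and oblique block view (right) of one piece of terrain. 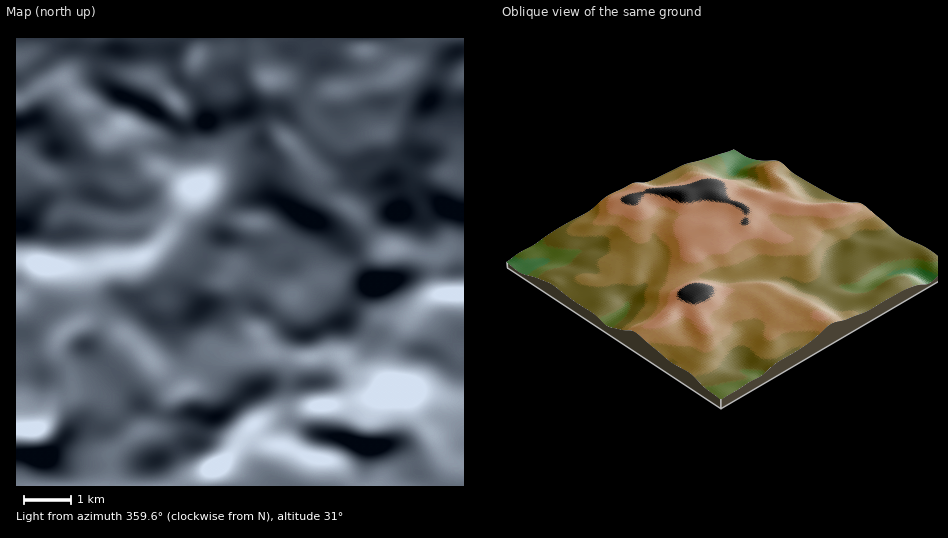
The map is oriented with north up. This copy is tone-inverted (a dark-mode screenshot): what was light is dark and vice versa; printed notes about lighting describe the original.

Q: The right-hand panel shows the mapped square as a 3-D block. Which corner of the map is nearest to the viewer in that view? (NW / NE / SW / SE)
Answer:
NW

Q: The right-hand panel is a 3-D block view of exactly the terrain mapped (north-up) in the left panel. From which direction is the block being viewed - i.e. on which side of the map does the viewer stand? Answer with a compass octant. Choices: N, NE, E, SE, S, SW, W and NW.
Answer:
NW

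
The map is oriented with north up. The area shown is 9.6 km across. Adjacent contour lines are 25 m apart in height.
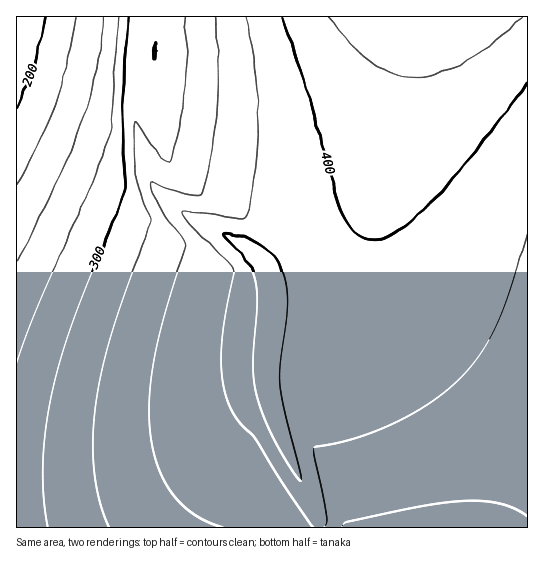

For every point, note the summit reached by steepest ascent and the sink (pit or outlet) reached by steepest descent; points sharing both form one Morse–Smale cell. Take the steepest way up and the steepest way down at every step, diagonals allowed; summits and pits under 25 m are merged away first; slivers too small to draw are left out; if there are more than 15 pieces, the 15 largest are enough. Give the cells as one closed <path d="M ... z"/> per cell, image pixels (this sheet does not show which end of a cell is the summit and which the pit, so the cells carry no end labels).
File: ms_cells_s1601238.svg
<path d="M21 25l-5 1 0 501 302 1 1-7-44-102-10-38 6-87 2-2 23-2-1-15-11-25-7-9-18-17-70-39-18-18-8-21-7-36-2-65-72-6z"/><path d="M527 16l-115 1-8 56-13 69-14 55-13 40-13 25-17 17-21 9-17 2 1 29-4 30 2 41 14 43 35 76 6 19 178-1z"/><path d="M411 16l-394 0-1 9 66 14 72 6 2 65 7 36 8 21 18 18 49 26 28 18 18 21 11 25 1 14 10 0 21-6 14-10 12-15 11-21 13-40 14-55 14-77z"/><path d="M297 291l-24 1-2 2 0 23-6 40 0 24 3 16 19 53 32 71 0 6 30 1-2-13-38-82-14-43-2-41 4-30z"/>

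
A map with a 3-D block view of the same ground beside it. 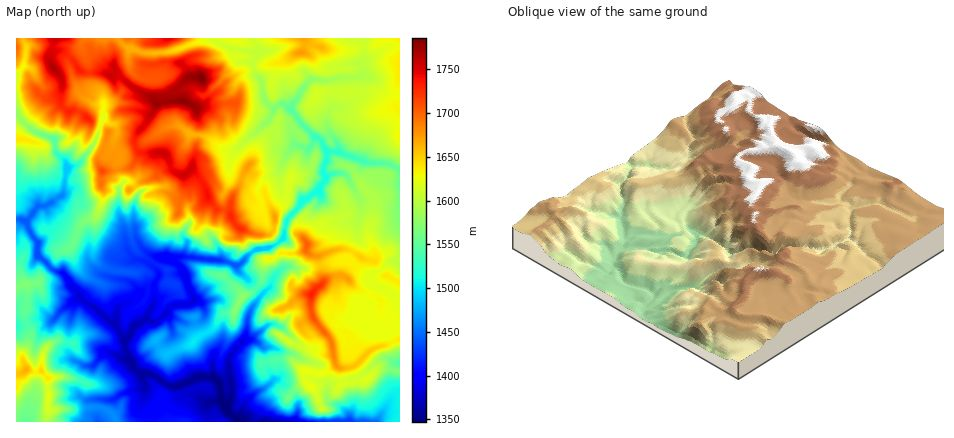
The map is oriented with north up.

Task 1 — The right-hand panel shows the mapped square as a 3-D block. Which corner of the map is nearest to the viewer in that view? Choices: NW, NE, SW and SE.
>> SE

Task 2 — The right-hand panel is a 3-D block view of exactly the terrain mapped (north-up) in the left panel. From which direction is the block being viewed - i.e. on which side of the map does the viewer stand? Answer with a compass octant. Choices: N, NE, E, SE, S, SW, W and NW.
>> SE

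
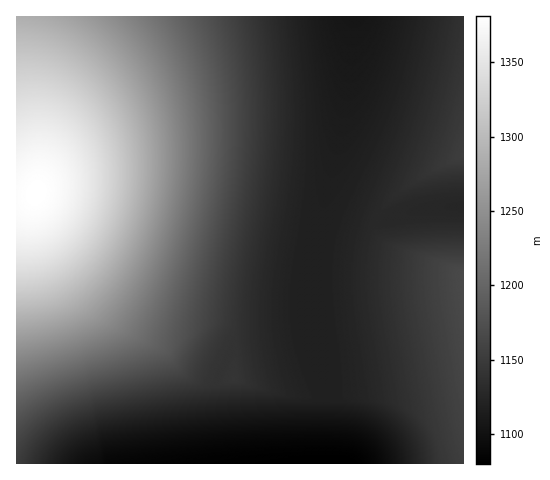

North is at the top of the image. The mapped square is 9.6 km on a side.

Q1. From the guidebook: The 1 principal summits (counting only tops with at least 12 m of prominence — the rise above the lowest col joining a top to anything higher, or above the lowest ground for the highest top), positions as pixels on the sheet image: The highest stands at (36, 193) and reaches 1381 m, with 301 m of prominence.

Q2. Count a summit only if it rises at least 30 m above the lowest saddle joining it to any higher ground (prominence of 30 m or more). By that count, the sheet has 1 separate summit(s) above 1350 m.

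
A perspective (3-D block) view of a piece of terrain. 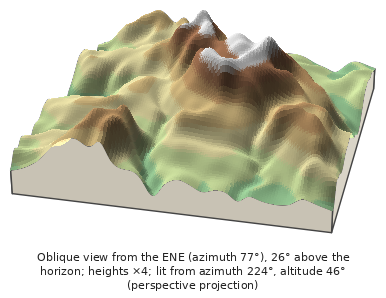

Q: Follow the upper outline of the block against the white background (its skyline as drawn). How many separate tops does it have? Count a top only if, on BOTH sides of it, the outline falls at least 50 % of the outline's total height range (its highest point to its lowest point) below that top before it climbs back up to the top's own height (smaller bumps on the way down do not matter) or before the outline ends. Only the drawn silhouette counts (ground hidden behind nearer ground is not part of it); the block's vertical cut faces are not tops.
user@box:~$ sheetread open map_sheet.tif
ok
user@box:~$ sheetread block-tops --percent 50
0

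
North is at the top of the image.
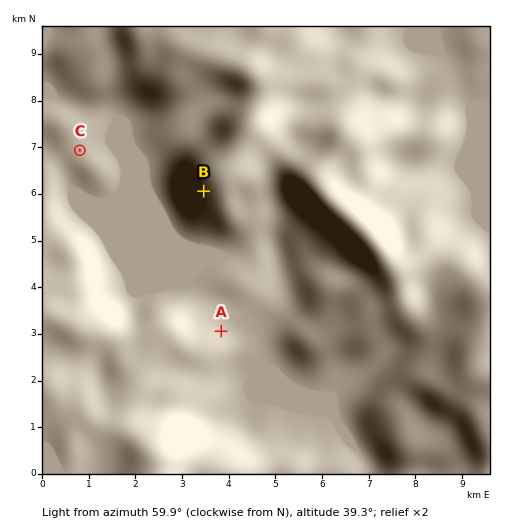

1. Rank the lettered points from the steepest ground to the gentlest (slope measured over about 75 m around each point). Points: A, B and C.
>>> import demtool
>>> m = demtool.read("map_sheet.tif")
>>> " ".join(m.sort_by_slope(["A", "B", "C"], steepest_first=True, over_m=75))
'B A C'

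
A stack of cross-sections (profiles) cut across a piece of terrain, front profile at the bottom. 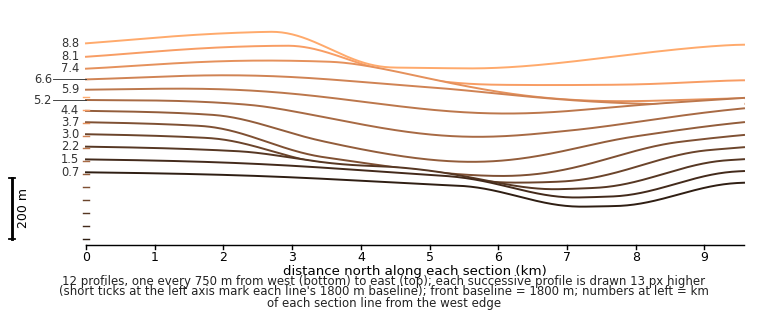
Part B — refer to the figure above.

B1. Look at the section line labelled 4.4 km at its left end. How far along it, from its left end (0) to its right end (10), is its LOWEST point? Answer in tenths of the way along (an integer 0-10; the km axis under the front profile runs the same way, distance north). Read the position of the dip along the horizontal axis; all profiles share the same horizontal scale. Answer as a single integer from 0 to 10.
6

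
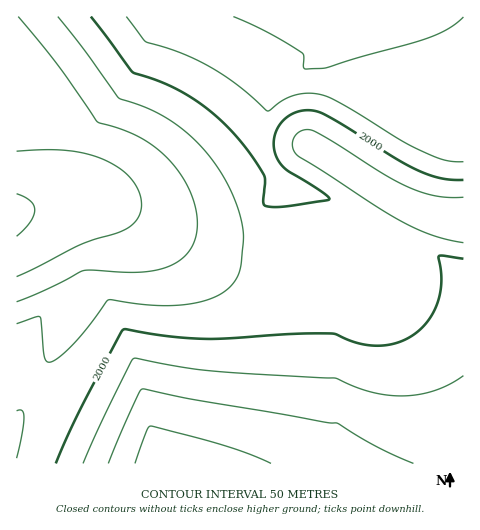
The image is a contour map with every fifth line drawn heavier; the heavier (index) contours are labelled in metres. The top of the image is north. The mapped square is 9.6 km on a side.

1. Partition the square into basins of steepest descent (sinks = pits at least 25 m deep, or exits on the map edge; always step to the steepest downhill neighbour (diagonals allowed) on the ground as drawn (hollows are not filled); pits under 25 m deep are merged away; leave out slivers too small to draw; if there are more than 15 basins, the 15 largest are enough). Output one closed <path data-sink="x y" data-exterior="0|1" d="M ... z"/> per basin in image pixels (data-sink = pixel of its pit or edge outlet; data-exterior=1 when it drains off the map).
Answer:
<path data-sink="17 215" data-exterior="1" d="M322 16l-306 1 1 447 447-1 0-196-51-22-66-38-67-29-6-5-1-8-7-15-3-25 5-19 10-18 18-22 13-5z"/><path data-sink="463 221" data-exterior="1" d="M463 16l-140 0-14 45-11 3-20 24-10 18-5 19 3 25 7 15 1 8 3 3 70 31 66 38 48 22 3-1z"/>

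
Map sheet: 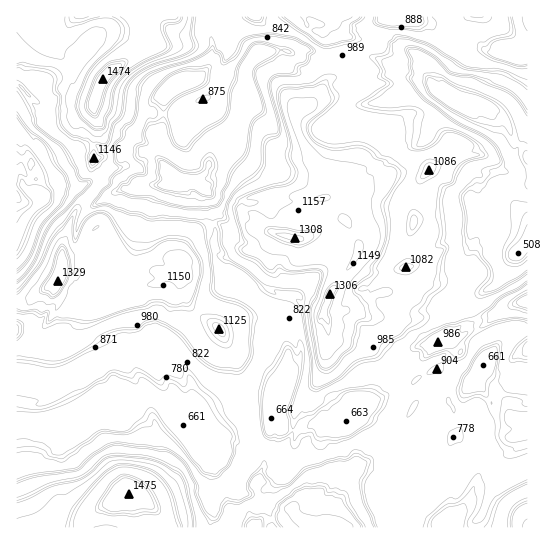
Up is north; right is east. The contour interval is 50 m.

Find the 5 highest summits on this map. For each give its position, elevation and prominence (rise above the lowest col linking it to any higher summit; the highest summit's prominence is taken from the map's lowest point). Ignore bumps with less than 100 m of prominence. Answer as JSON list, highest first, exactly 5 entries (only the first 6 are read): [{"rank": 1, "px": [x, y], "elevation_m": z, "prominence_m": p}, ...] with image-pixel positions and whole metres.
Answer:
[{"rank": 1, "px": [130, 493], "elevation_m": 1475, "prominence_m": 972}, {"rank": 2, "px": [106, 75], "elevation_m": 1474, "prominence_m": 645}, {"rank": 3, "px": [58, 281], "elevation_m": 1329, "prominence_m": 344}, {"rank": 4, "px": [294, 238], "elevation_m": 1308, "prominence_m": 323}, {"rank": 5, "px": [330, 294], "elevation_m": 1306, "prominence_m": 154}]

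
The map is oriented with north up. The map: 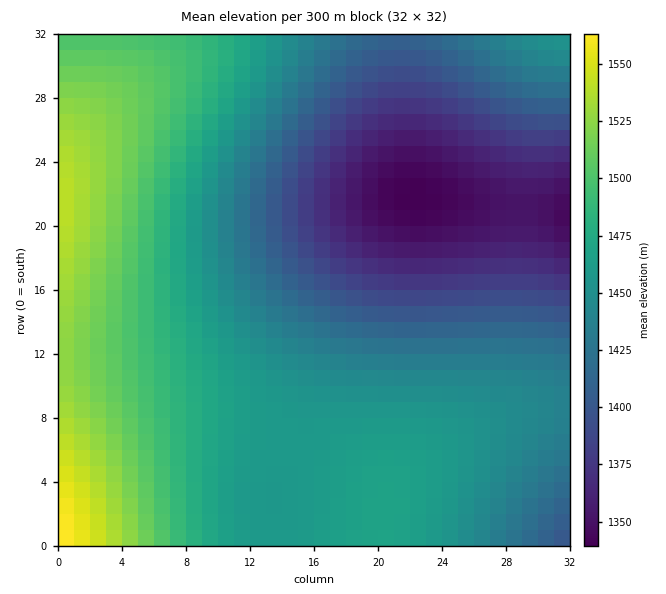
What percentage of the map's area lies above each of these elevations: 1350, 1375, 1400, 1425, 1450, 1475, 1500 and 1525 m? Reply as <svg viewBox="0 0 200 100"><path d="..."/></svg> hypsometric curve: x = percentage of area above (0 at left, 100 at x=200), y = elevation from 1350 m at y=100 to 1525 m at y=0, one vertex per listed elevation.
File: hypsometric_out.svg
<svg viewBox="0 0 200 100"><path d="M192 100l-20-14-18-15-23-14-30-14-46-14-20-15-23-14"/></svg>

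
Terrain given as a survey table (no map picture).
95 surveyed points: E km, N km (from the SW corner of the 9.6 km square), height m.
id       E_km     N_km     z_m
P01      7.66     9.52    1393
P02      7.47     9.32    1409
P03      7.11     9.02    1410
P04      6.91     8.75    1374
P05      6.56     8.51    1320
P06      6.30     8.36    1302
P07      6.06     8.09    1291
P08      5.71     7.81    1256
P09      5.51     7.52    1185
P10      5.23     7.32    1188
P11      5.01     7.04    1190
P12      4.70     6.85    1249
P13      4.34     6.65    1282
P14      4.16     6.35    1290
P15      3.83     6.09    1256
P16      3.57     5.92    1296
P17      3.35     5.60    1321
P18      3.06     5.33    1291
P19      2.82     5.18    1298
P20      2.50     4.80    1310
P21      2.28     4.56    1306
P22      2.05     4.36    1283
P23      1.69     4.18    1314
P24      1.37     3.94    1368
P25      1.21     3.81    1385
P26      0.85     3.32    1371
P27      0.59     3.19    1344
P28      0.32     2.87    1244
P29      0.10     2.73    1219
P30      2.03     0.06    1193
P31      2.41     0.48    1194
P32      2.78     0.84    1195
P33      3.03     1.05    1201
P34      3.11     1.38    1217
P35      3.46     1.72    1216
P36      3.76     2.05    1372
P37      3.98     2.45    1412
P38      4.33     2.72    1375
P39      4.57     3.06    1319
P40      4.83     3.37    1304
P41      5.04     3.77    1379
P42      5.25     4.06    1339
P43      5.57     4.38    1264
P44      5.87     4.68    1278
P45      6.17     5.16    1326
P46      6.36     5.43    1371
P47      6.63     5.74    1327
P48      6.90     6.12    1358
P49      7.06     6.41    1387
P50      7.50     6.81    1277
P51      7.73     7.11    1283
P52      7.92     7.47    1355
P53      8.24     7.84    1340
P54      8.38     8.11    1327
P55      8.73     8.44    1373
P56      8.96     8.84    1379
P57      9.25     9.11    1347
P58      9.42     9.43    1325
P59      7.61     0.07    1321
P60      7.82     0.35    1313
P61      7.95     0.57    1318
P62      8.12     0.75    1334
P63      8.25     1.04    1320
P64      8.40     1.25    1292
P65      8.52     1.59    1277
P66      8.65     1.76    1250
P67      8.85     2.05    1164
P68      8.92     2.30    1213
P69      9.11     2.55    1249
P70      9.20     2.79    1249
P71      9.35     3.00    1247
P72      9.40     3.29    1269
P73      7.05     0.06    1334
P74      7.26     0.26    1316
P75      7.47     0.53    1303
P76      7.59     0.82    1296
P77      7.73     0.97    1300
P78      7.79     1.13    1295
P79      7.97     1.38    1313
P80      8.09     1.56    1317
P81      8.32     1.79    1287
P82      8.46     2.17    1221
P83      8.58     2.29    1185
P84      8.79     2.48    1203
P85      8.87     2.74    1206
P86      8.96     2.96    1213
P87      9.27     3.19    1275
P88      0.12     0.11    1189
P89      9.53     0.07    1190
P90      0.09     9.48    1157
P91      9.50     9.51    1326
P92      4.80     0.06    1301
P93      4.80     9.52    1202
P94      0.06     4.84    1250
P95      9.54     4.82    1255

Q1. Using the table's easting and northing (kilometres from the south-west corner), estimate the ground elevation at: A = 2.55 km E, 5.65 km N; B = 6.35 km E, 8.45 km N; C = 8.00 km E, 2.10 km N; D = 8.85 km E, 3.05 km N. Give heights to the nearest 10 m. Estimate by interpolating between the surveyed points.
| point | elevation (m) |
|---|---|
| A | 1240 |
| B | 1310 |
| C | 1310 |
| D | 1200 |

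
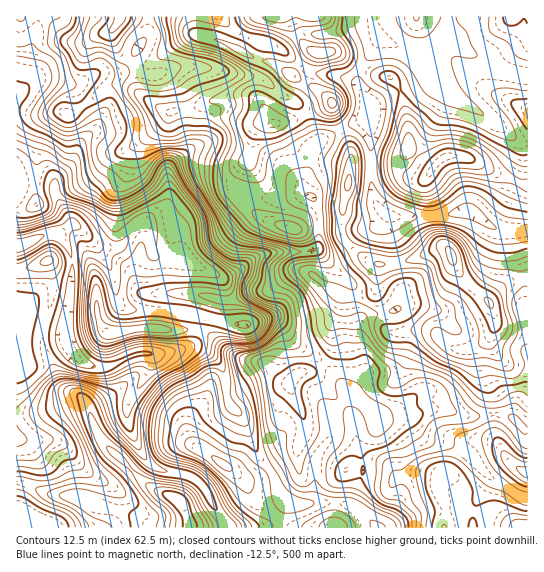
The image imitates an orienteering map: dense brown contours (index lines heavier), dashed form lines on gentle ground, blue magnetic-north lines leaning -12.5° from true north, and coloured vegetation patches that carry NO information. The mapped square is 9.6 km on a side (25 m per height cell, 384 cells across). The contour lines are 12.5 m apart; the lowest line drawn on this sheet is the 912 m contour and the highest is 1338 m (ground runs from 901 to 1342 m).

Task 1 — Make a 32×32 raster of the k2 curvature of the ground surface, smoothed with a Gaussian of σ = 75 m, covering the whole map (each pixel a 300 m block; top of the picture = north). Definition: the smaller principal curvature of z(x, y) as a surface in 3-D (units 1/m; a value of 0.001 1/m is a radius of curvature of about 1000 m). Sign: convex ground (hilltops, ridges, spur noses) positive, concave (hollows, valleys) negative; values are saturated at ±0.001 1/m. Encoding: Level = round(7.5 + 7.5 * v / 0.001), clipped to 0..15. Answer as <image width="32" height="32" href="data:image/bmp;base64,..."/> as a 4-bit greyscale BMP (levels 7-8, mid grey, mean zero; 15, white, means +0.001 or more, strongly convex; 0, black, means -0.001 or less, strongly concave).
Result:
<image width="32" height="32" href="data:image/bmp;base64,Qk12AgAAAAAAAHYAAAAoAAAAIAAAACAAAAABAAQAAAAAAAACAAATCwAAEwsAABAAAAAAAAAAAAAAABEREQAiIiIAMzMzAERERABVVVUAZmZmAHd3dwCIiIgAmZmZAKqqqgC7u7sAzMzMAN3d3QDu7u4A////AHZEVnhVeCJGd3iFM0aHd3dVd4dkV5UHh2VDM2dnd3d0d3h1RnhgN4dHZ3Z4aHd2RHVmNGYQAXh1WFeWaGiYZGhmdEiBGHd3Y3hmd2hndVaFZkR3YImId0V3dndmdmd3hGdmhjGIdmYnd3Z3dmaHVlRnd4cyiYdjR3d3d2Z3ZVVWVomVYVmHY2eHZ3doZmV4dmRUEWcmeGNneHd3Z3VWdnZ2UgECMjQniXdWdlVmiHd1d1JaYiIjVTR1V3VpZ4d4ZXdRiHeIdkEARXh1eGiGZ4R3YIYzMjNFEBZ2dlVWVnh0d3B2OHd4cnplaIaGZnZ4VXZgdUd2ZTFmZ4dVZUV3ZnZokGR3ZmMUBXhzWJdleFZ3BGNlV2dimFAAAnZlZ5pGd0AFRmVnU3eIikRkVlWERVWJUkRDR0Jnh3dEhmUwA1V3eSVolzQViHZmRXVEaGVWeHYnh4hgV4dndmSFGImFZnd2RHd3YGeIh3dldRlndod2ZWVoh1MlZ3ZnZYYYdYiXZXZ2Nmd5ZDV3dVNFNoZndUZ2mWV1eXdmiIdWJVWGZlVnZZd1V4h3dnhkW4RVZmZnd3VWZ2dmZ3Z1NmYzZnZ3d3Z2ZlVmZVQxJHcxNHlmd3dmdmd1ZnUzRnZDiYRVZ3d3d3Z3eGRVmHYyNURkd3d3d3eGVGaFRnVTeIZnVneId3eH"/>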